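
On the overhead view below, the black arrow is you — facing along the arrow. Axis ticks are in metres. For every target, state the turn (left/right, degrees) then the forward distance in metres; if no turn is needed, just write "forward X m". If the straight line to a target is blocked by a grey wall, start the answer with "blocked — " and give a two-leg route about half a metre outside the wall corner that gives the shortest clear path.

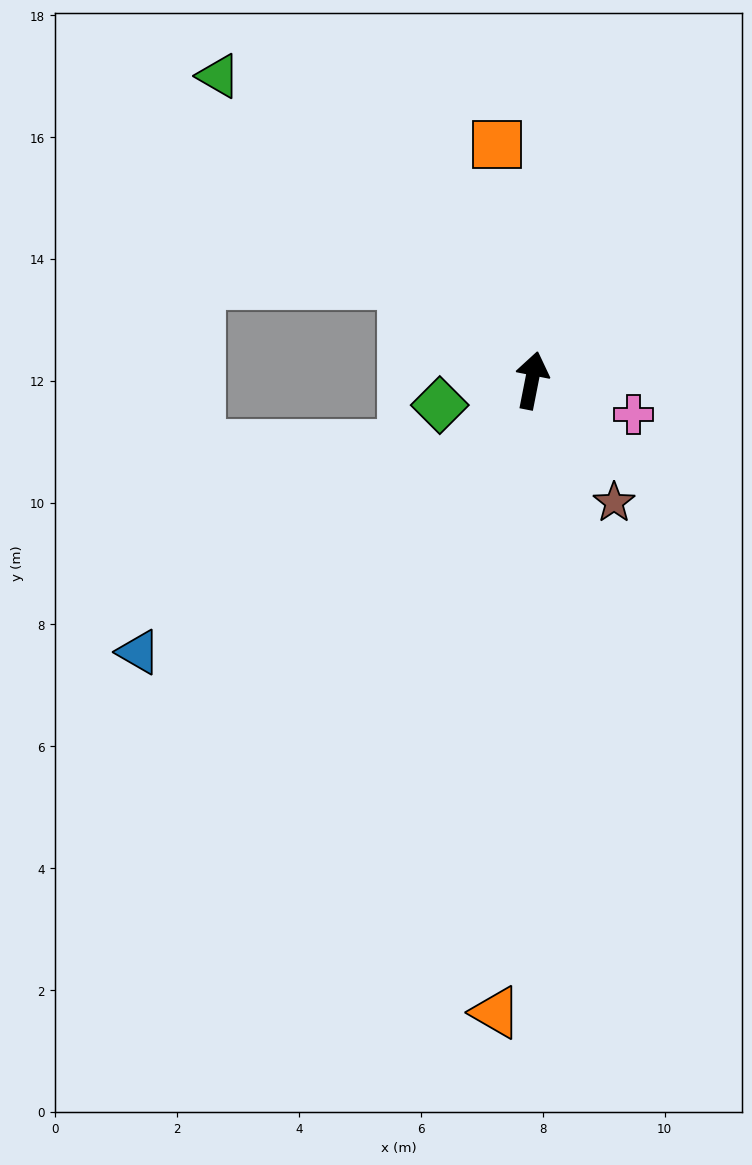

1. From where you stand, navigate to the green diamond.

turn left 116°, forward 1.6 m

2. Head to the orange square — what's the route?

turn left 20°, forward 3.9 m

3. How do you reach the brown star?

turn right 135°, forward 2.4 m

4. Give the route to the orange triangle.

turn right 172°, forward 10.4 m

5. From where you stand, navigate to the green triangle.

turn left 57°, forward 7.2 m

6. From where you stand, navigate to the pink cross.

turn right 97°, forward 1.8 m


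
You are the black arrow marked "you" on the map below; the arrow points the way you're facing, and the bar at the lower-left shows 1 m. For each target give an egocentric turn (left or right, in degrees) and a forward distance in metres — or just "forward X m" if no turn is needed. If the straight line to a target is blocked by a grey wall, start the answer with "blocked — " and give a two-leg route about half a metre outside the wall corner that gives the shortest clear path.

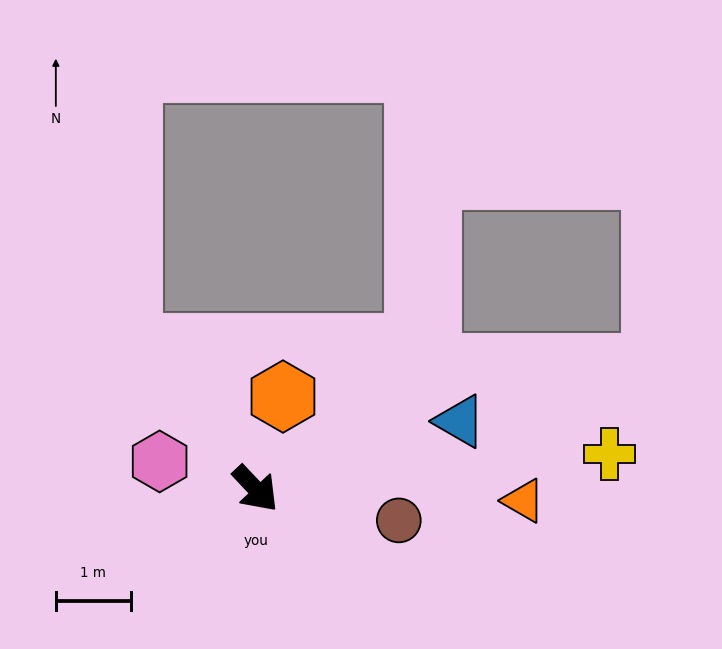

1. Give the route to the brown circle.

turn left 34°, forward 2.0 m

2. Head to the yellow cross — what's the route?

turn left 52°, forward 4.7 m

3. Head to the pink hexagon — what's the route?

turn right 149°, forward 1.3 m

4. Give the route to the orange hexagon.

turn left 120°, forward 1.3 m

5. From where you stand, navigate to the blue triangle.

turn left 65°, forward 2.9 m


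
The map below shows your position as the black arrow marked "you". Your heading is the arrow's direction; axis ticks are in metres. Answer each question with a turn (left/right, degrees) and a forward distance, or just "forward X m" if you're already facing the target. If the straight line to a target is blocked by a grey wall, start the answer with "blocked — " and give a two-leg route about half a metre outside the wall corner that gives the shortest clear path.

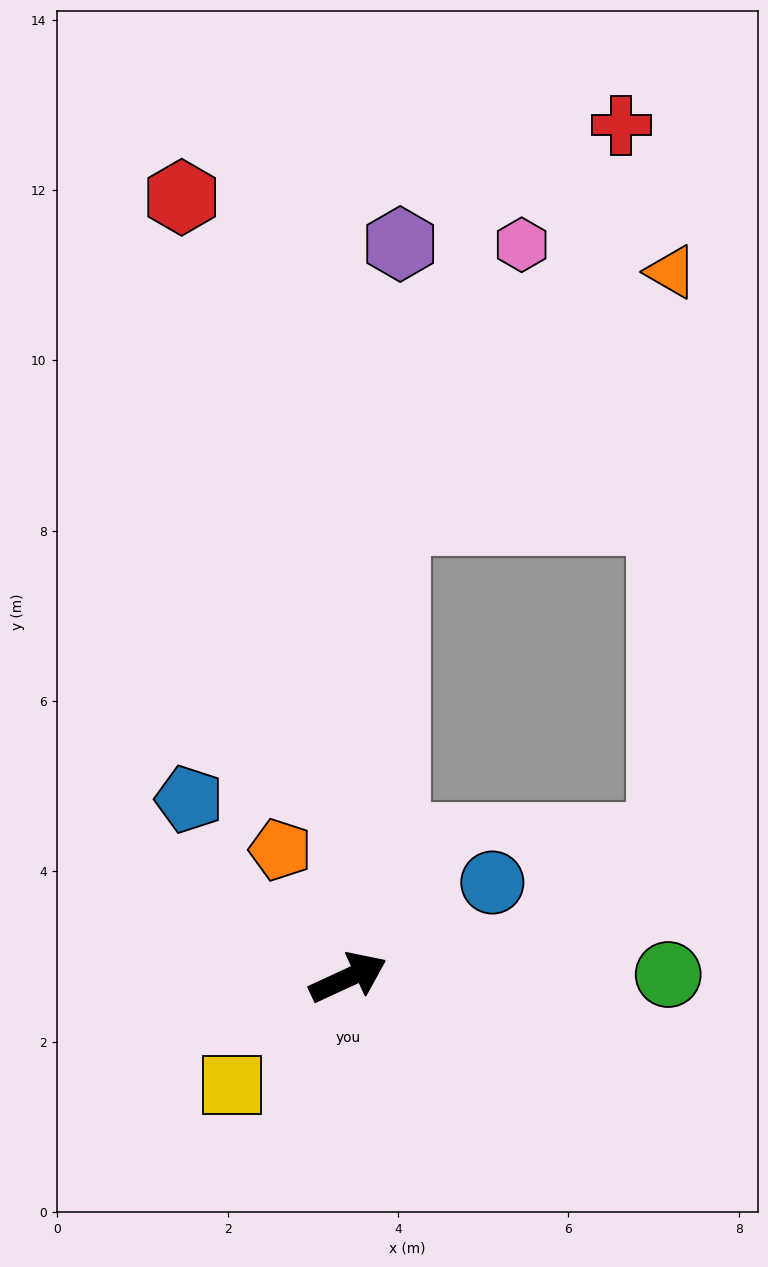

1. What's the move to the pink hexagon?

blocked — turn left 60°, forward 5.4 m, then turn right 20°, forward 3.5 m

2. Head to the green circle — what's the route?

turn right 24°, forward 3.8 m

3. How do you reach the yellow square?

turn right 162°, forward 1.9 m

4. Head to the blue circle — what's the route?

turn left 9°, forward 2.0 m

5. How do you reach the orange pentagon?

turn left 93°, forward 1.7 m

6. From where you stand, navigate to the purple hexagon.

turn left 61°, forward 8.6 m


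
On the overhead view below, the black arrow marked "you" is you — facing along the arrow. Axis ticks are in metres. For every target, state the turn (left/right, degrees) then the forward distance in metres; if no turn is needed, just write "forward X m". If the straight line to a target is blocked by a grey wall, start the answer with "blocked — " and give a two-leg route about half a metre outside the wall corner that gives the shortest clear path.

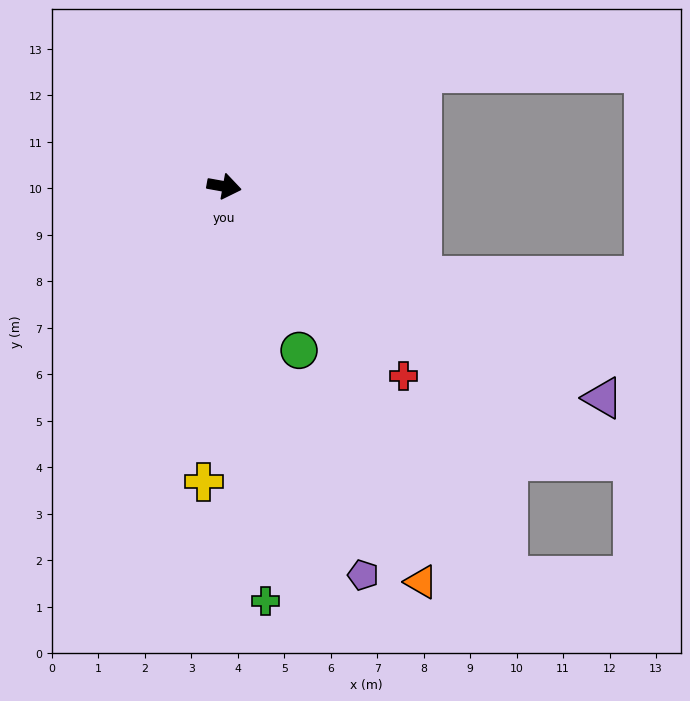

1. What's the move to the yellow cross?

turn right 84°, forward 6.4 m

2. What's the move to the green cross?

turn right 74°, forward 9.0 m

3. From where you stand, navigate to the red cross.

turn right 36°, forward 5.6 m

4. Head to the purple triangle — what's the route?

turn right 19°, forward 9.3 m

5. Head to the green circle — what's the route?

turn right 55°, forward 3.9 m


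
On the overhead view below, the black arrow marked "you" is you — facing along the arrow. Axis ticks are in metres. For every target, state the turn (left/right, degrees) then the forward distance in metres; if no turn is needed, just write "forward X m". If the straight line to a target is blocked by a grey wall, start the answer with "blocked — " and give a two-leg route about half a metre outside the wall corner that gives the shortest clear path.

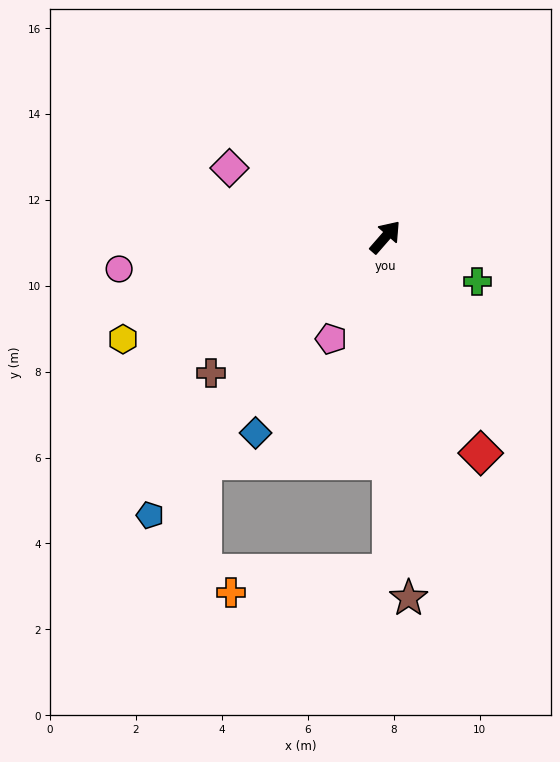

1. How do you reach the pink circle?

turn left 138°, forward 6.2 m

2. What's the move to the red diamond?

turn right 115°, forward 5.5 m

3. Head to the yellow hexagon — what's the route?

turn left 152°, forward 6.6 m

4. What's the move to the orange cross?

blocked — turn right 138°, forward 7.8 m, then turn right 84°, forward 3.7 m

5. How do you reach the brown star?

turn right 135°, forward 8.4 m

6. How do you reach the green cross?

turn right 75°, forward 2.4 m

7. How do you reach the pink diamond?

turn left 107°, forward 4.0 m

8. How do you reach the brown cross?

turn left 169°, forward 5.1 m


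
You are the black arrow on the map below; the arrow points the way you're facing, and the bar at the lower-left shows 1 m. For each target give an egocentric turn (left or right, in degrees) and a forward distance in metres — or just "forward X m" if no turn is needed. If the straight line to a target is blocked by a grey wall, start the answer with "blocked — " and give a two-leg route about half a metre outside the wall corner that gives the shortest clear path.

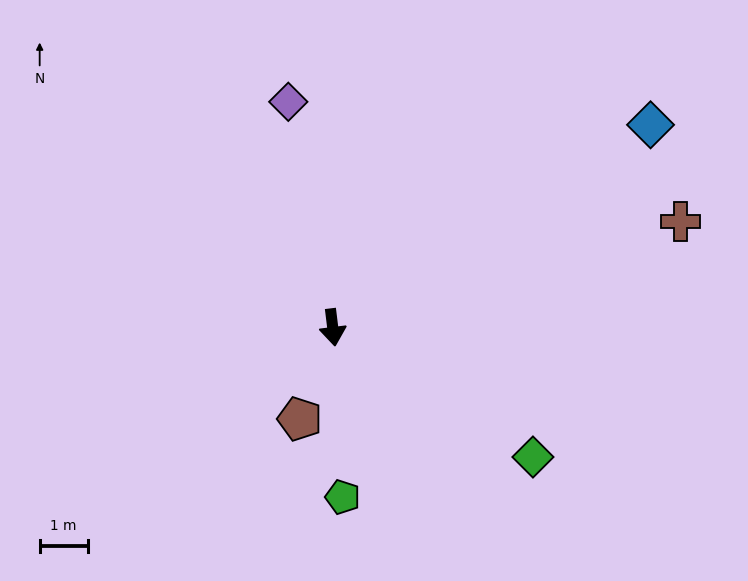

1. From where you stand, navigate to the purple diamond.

turn right 176°, forward 4.8 m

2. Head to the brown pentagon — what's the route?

turn right 27°, forward 2.0 m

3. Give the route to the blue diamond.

turn left 116°, forward 7.9 m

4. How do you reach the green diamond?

turn left 50°, forward 5.0 m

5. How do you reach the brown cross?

turn left 100°, forward 7.6 m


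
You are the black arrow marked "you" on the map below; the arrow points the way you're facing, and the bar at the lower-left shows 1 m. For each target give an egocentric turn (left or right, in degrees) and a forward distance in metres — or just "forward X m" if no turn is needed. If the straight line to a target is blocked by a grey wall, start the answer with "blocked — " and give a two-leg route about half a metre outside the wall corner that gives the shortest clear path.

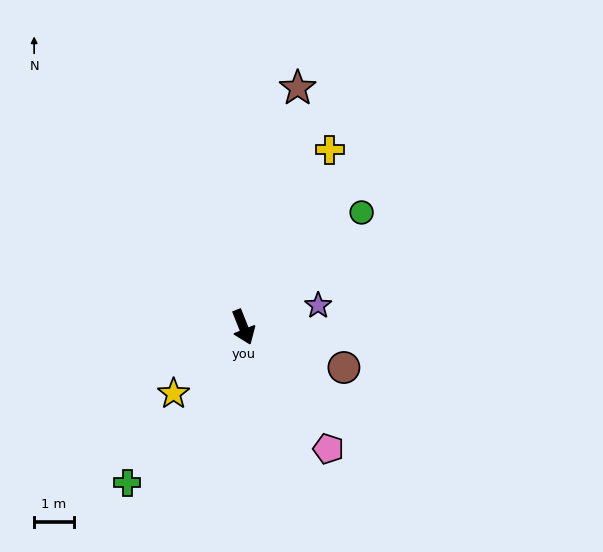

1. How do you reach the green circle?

turn left 112°, forward 4.2 m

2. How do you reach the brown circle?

turn left 46°, forward 2.7 m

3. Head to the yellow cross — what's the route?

turn left 132°, forward 5.0 m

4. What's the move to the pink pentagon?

turn left 13°, forward 3.7 m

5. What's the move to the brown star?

turn left 145°, forward 6.2 m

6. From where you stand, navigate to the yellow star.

turn right 68°, forward 2.4 m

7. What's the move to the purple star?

turn left 84°, forward 2.0 m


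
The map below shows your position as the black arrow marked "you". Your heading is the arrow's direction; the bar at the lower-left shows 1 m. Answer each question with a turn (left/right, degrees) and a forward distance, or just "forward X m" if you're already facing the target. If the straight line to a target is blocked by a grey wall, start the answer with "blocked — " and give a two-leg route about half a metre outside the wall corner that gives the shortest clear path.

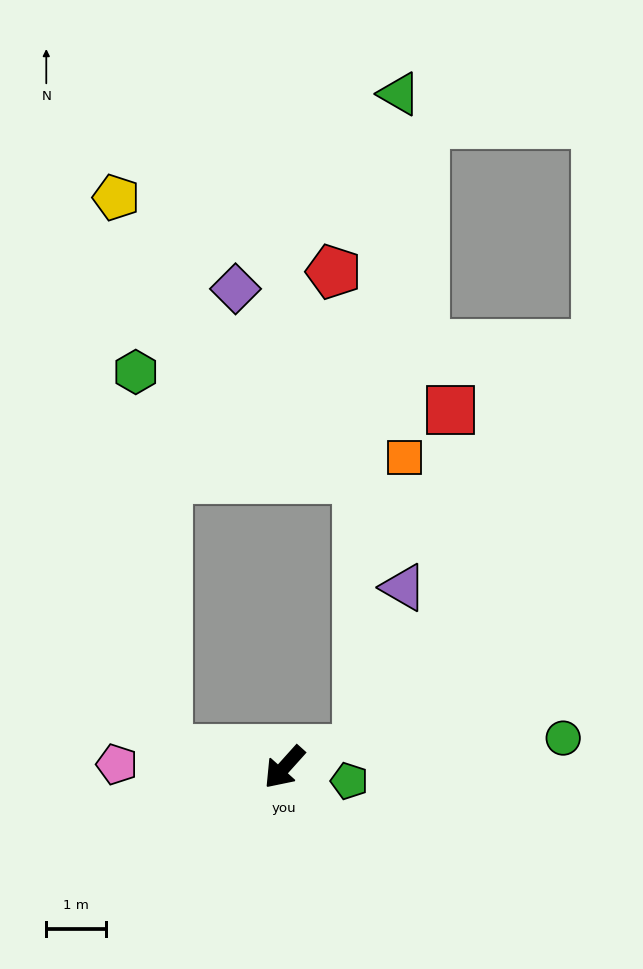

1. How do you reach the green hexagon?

blocked — turn right 57°, forward 2.0 m, then turn right 76°, forward 6.4 m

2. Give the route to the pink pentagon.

turn right 49°, forward 2.8 m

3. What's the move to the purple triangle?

blocked — turn left 145°, forward 1.3 m, then turn left 61°, forward 2.9 m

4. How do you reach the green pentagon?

turn left 120°, forward 1.1 m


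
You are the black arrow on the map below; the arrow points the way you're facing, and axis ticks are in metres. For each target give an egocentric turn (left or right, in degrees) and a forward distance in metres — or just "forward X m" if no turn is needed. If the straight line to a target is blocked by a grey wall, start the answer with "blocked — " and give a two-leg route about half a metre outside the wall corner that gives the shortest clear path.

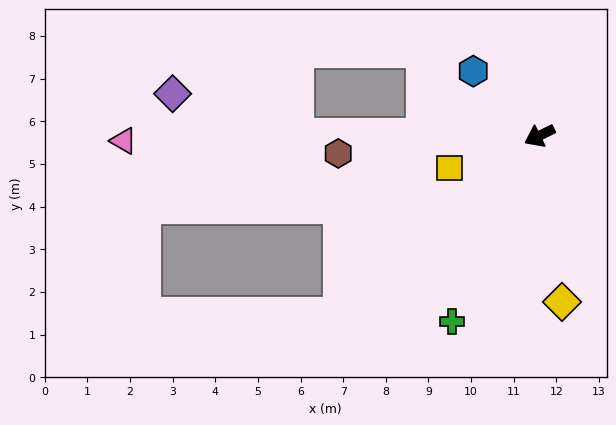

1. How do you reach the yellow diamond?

turn left 71°, forward 3.9 m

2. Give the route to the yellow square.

turn right 7°, forward 2.2 m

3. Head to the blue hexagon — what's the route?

turn right 70°, forward 2.2 m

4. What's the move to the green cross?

turn left 39°, forward 4.8 m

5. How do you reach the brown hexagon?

turn right 21°, forward 4.7 m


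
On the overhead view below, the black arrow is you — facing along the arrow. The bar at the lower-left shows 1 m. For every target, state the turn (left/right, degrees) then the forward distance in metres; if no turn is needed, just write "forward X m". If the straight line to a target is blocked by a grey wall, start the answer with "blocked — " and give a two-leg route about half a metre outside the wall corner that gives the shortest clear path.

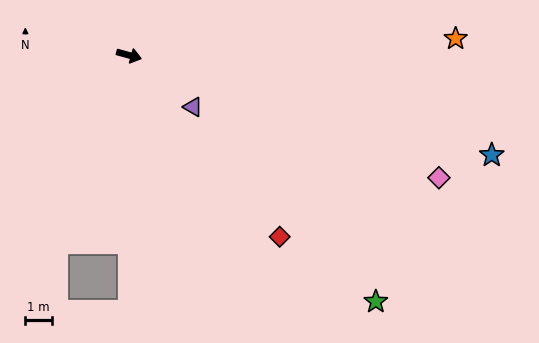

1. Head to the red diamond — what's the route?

turn right 35°, forward 8.8 m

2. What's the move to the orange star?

turn left 18°, forward 12.2 m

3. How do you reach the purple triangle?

turn right 23°, forward 3.1 m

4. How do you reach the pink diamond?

turn right 6°, forward 12.4 m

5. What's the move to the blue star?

forward 14.1 m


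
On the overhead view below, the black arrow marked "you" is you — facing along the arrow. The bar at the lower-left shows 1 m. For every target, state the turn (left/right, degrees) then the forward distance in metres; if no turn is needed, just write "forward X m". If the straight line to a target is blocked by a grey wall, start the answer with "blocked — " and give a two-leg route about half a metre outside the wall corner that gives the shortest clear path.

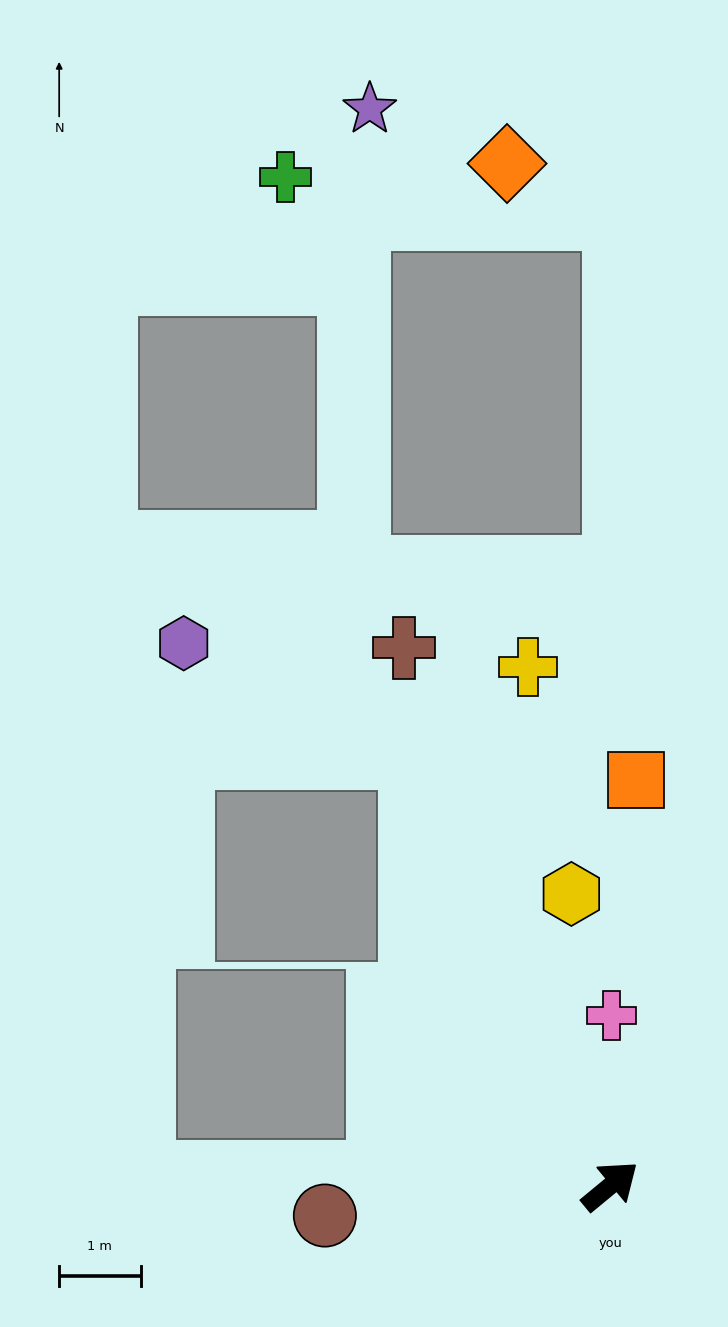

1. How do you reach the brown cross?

turn left 71°, forward 7.1 m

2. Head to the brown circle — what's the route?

turn left 146°, forward 3.5 m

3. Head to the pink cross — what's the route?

turn left 50°, forward 2.1 m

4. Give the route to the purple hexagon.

blocked — turn left 75°, forward 5.8 m, then turn left 40°, forward 3.1 m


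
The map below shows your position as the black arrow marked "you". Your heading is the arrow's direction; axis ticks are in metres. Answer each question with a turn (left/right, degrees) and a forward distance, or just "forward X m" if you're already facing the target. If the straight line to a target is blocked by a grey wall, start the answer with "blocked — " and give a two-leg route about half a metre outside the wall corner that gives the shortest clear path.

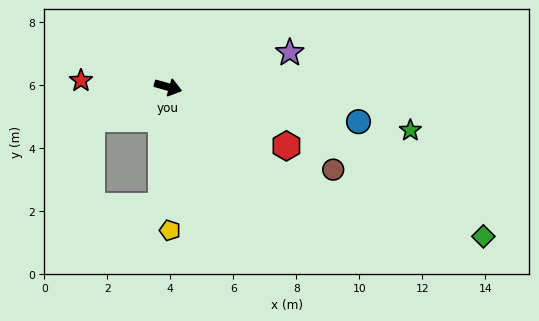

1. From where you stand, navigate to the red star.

turn right 168°, forward 2.8 m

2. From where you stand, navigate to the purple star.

turn left 32°, forward 4.0 m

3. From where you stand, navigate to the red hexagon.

turn right 11°, forward 4.2 m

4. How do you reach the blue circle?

turn left 5°, forward 6.1 m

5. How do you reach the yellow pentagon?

turn right 73°, forward 4.6 m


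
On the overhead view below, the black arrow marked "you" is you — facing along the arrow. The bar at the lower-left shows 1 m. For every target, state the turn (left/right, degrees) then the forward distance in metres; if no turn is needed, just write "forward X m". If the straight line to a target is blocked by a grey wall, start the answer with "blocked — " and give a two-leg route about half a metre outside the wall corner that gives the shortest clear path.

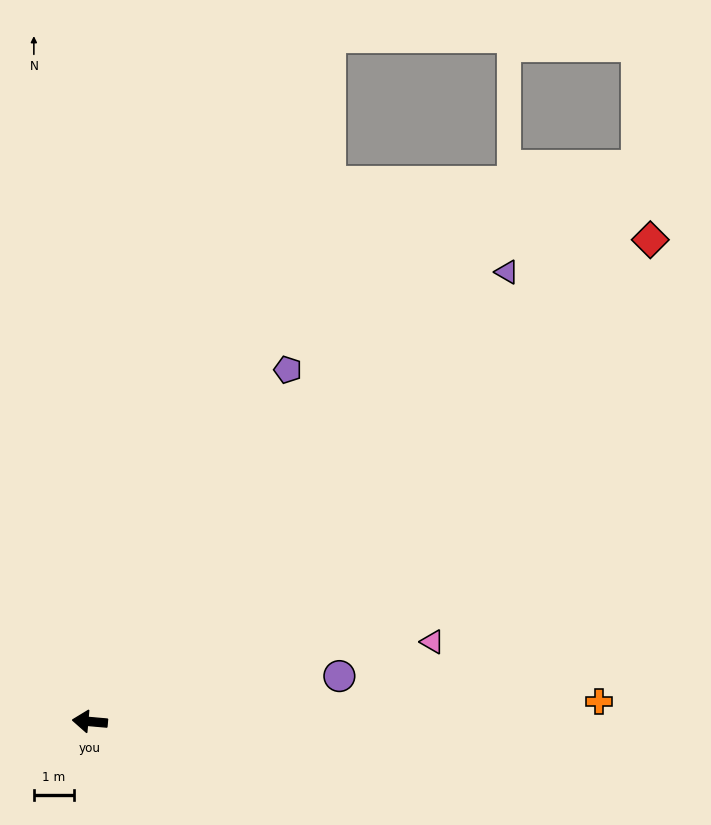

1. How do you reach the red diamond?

turn right 134°, forward 18.3 m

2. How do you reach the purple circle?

turn right 165°, forward 6.3 m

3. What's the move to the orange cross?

turn right 173°, forward 12.6 m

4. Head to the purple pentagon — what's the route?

turn right 114°, forward 10.0 m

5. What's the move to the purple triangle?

turn right 128°, forward 15.2 m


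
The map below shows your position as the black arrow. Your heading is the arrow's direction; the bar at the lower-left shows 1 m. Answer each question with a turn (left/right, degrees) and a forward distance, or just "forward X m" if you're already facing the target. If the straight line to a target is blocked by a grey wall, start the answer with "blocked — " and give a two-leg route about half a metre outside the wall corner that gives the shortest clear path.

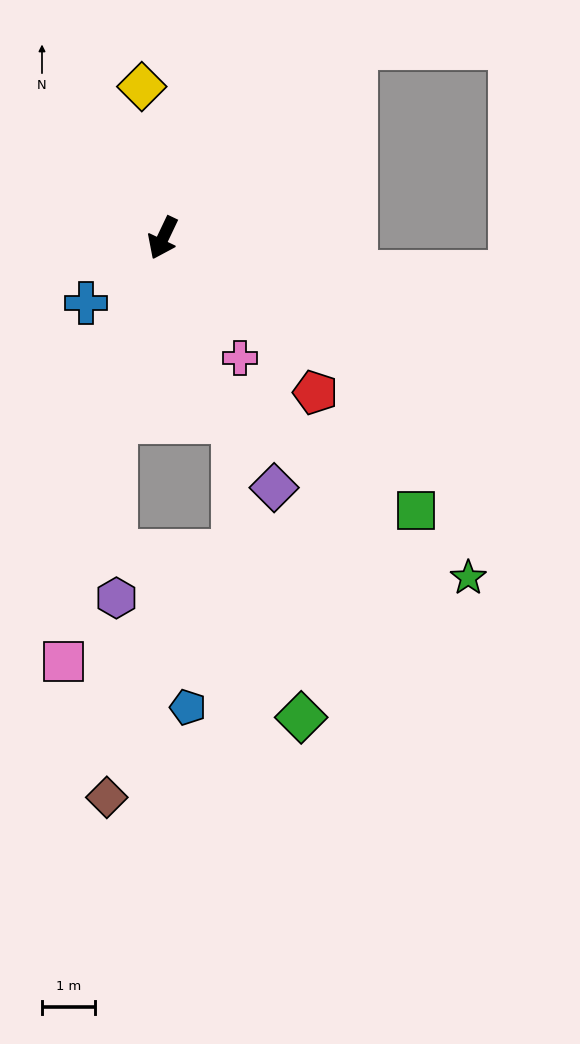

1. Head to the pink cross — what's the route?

turn left 58°, forward 2.7 m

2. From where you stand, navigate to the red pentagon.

turn left 70°, forward 4.1 m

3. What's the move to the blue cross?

turn right 24°, forward 1.9 m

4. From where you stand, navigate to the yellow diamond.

turn right 147°, forward 2.9 m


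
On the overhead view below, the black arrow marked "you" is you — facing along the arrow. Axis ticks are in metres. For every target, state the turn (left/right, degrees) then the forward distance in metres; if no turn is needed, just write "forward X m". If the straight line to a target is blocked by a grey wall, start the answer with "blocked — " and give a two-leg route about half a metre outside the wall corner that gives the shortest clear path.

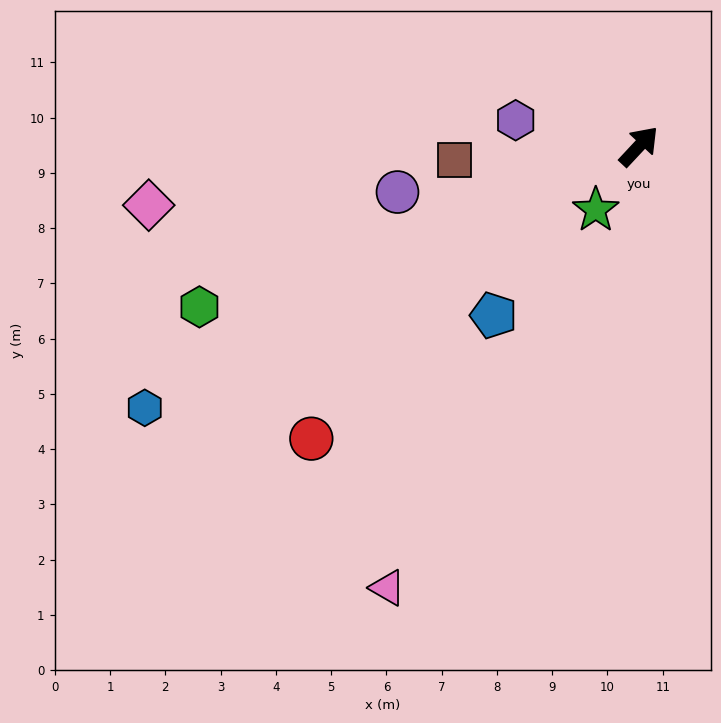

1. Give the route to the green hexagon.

turn left 153°, forward 8.5 m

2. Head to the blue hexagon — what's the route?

turn left 161°, forward 10.1 m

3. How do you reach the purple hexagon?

turn left 121°, forward 2.3 m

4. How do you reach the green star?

turn right 171°, forward 1.4 m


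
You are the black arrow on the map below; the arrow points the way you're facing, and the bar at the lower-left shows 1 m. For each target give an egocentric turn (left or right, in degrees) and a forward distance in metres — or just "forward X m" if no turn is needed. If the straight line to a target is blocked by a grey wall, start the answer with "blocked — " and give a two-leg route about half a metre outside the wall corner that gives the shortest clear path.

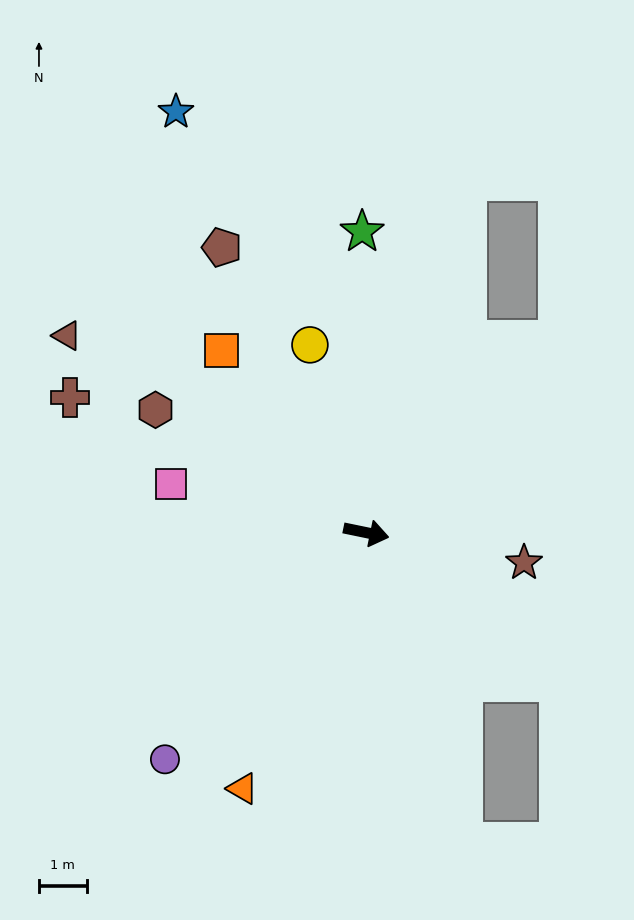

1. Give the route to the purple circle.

turn right 120°, forward 6.4 m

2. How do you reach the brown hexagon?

turn left 161°, forward 5.1 m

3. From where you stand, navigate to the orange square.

turn left 140°, forward 4.9 m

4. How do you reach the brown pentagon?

turn left 128°, forward 6.7 m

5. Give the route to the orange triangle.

turn right 104°, forward 6.0 m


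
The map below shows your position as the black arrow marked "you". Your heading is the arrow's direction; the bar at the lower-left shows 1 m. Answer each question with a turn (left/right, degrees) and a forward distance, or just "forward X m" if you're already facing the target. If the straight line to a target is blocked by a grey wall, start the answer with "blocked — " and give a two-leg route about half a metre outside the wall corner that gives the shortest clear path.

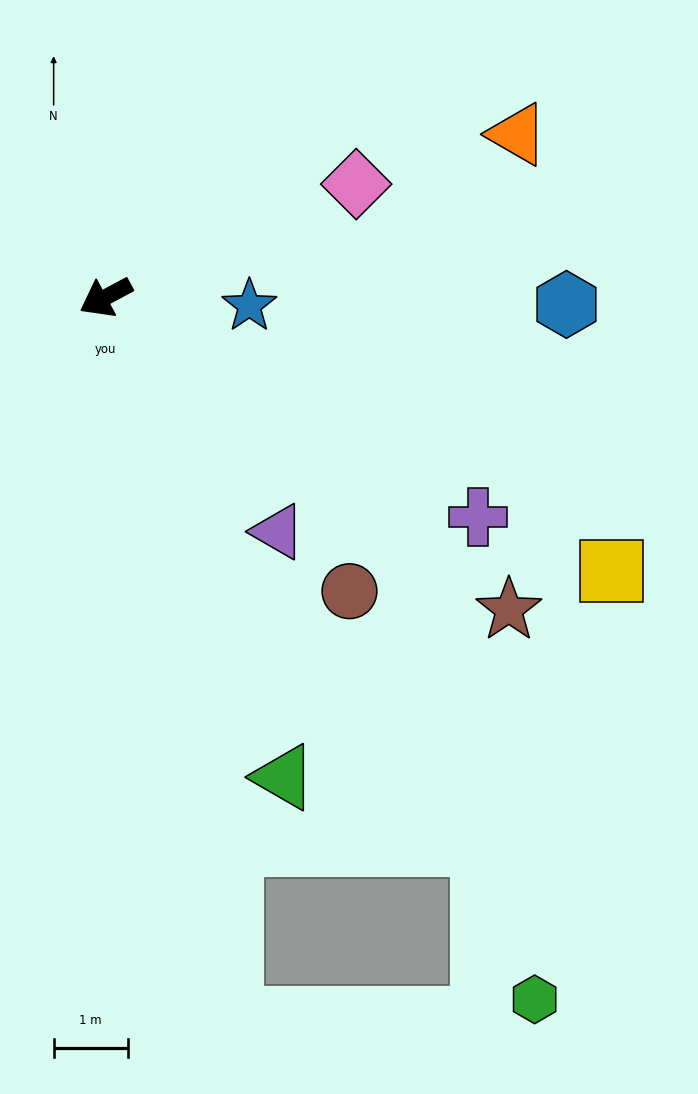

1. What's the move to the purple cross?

turn left 121°, forward 5.8 m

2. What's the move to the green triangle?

turn left 82°, forward 6.9 m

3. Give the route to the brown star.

turn left 114°, forward 6.9 m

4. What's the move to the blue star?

turn left 148°, forward 1.9 m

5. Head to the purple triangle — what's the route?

turn left 98°, forward 3.9 m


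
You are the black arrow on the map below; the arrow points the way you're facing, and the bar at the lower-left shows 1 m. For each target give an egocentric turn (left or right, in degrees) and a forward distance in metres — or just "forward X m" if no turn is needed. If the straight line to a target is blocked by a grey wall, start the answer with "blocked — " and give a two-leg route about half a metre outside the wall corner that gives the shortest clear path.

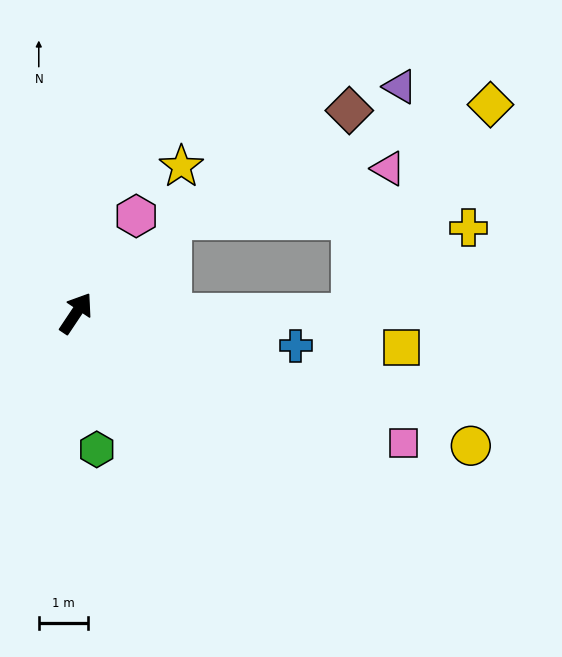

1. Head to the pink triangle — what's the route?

blocked — turn right 56°, forward 5.6 m, then turn left 76°, forward 3.1 m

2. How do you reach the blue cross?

turn right 65°, forward 4.5 m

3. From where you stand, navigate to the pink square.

turn right 78°, forward 7.2 m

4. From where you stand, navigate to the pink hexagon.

forward 2.3 m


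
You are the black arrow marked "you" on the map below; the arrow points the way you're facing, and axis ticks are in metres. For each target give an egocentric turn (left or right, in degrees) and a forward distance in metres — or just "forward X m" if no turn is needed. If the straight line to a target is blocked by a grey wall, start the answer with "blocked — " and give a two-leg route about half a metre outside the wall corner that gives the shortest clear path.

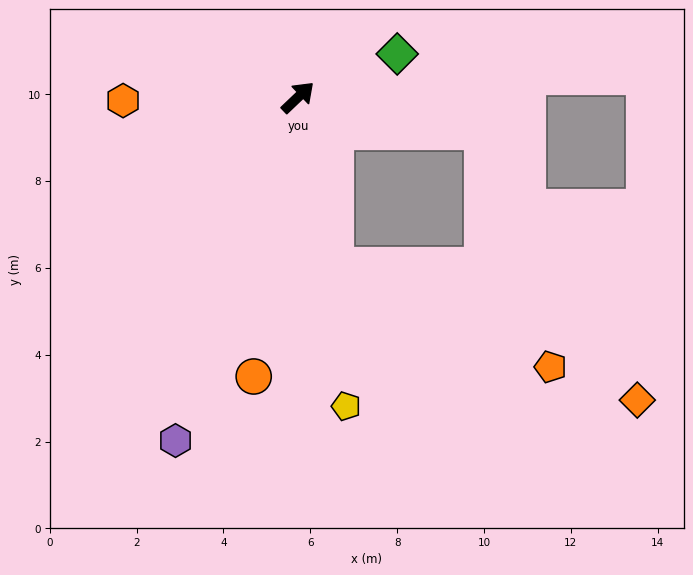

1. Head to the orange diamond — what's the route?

blocked — turn right 54°, forward 4.3 m, then turn right 50°, forward 7.1 m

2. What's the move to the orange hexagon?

turn left 137°, forward 4.0 m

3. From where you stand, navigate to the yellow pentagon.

turn right 125°, forward 7.2 m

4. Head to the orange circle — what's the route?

turn right 143°, forward 6.5 m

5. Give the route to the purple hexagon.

turn right 153°, forward 8.4 m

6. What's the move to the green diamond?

turn right 20°, forward 2.5 m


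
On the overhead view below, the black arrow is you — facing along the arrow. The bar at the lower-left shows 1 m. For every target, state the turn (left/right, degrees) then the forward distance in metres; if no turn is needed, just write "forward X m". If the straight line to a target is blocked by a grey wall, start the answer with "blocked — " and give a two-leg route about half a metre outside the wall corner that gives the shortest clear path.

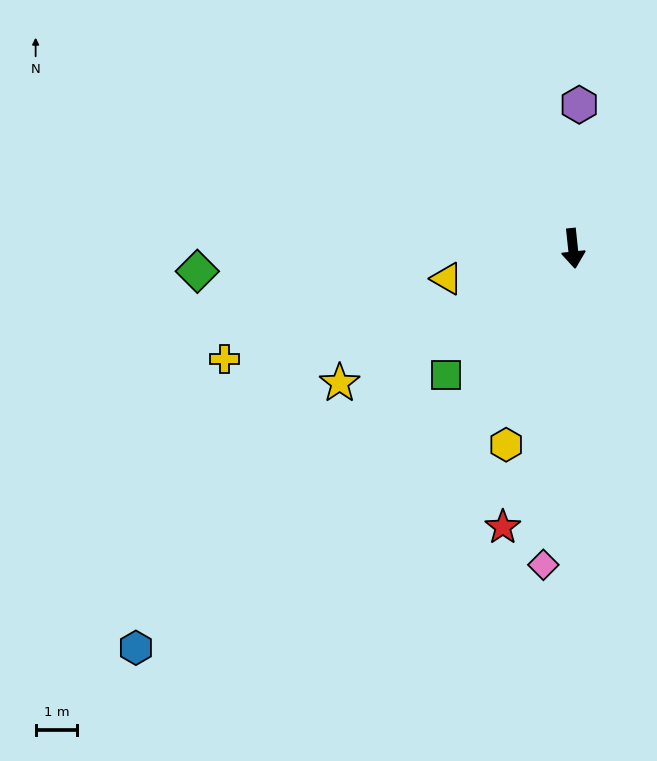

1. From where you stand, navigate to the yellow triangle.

turn right 83°, forward 3.1 m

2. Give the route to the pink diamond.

turn right 11°, forward 7.6 m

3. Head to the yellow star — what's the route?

turn right 66°, forward 6.5 m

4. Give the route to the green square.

turn right 51°, forward 4.3 m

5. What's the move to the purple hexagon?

turn left 171°, forward 3.4 m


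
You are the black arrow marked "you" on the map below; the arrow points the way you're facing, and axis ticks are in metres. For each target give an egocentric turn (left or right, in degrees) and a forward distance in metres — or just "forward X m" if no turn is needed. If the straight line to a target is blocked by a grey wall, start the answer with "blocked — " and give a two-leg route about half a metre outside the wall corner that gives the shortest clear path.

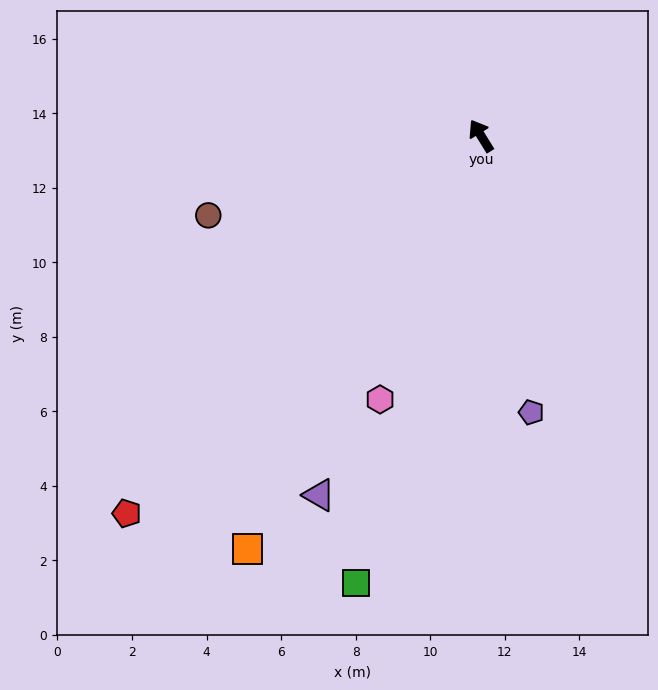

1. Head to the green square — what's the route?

turn left 133°, forward 12.5 m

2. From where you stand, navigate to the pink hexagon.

turn left 127°, forward 7.6 m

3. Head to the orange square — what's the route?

turn left 119°, forward 12.7 m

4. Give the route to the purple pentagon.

turn left 159°, forward 7.5 m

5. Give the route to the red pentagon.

turn left 105°, forward 13.9 m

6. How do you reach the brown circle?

turn left 75°, forward 7.6 m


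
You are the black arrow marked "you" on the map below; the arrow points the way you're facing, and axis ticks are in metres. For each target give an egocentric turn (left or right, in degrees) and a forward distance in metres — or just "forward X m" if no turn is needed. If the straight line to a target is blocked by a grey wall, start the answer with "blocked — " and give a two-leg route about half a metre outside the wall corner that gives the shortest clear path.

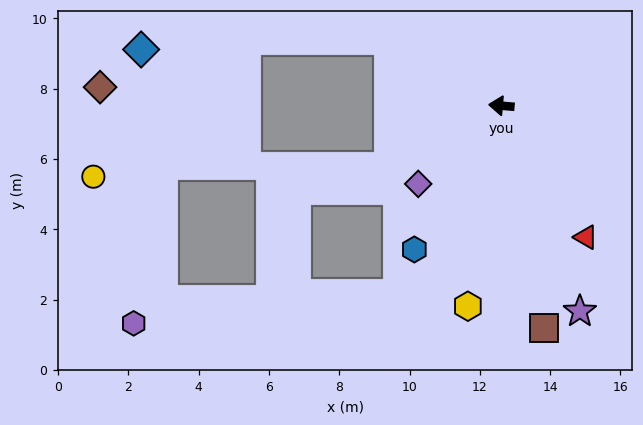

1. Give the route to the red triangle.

turn left 128°, forward 4.4 m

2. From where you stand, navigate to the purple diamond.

turn left 48°, forward 3.2 m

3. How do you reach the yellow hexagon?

turn left 85°, forward 5.8 m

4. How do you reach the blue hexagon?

turn left 64°, forward 4.8 m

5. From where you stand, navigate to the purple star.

turn left 116°, forward 6.3 m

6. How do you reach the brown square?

turn left 106°, forward 6.4 m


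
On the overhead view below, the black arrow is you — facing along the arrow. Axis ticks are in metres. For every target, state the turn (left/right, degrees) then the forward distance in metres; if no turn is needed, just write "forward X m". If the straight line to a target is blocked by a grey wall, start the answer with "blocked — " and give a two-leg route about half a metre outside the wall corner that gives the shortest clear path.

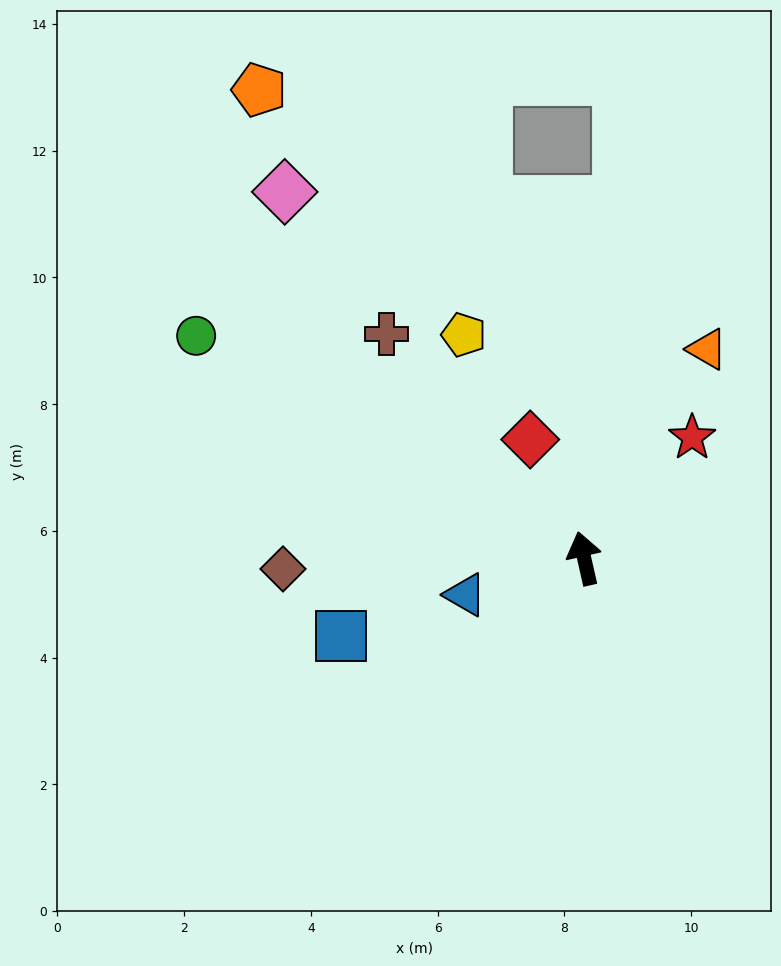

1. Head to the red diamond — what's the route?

turn left 12°, forward 2.1 m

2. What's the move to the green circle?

turn left 47°, forward 7.1 m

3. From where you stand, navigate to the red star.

turn right 55°, forward 2.6 m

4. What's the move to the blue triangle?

turn left 94°, forward 2.0 m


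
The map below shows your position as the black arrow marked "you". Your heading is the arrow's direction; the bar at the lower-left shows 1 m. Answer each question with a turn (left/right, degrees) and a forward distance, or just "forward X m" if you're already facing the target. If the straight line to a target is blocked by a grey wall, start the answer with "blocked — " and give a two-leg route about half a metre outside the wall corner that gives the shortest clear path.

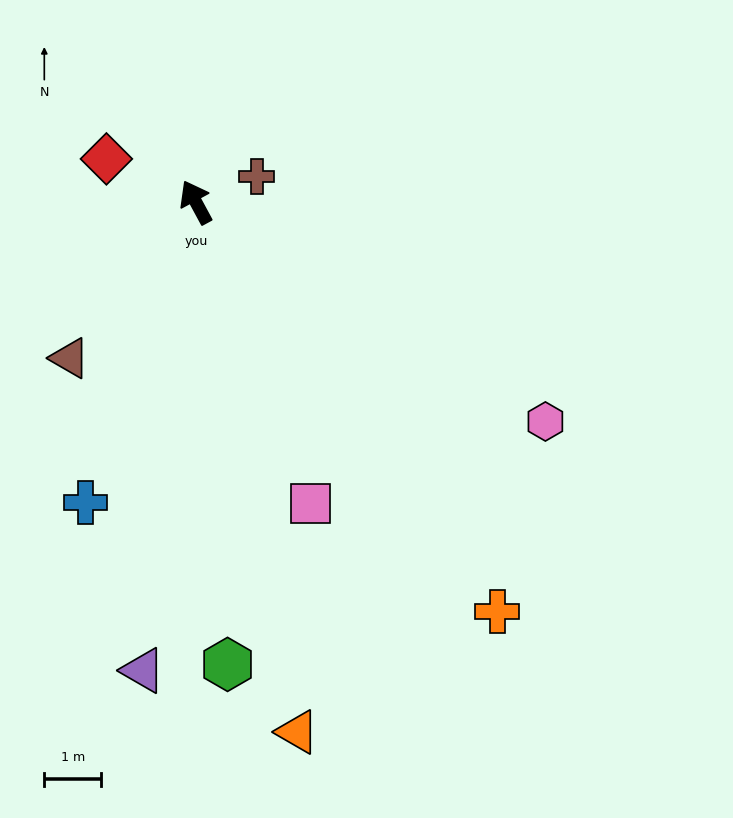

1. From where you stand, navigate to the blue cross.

turn left 131°, forward 5.6 m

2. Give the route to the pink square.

turn left 172°, forward 5.7 m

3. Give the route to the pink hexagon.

turn right 151°, forward 7.2 m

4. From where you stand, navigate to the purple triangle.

turn left 145°, forward 8.3 m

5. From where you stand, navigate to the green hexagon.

turn left 156°, forward 8.1 m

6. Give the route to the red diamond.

turn left 36°, forward 1.7 m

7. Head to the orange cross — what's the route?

turn right 172°, forward 8.9 m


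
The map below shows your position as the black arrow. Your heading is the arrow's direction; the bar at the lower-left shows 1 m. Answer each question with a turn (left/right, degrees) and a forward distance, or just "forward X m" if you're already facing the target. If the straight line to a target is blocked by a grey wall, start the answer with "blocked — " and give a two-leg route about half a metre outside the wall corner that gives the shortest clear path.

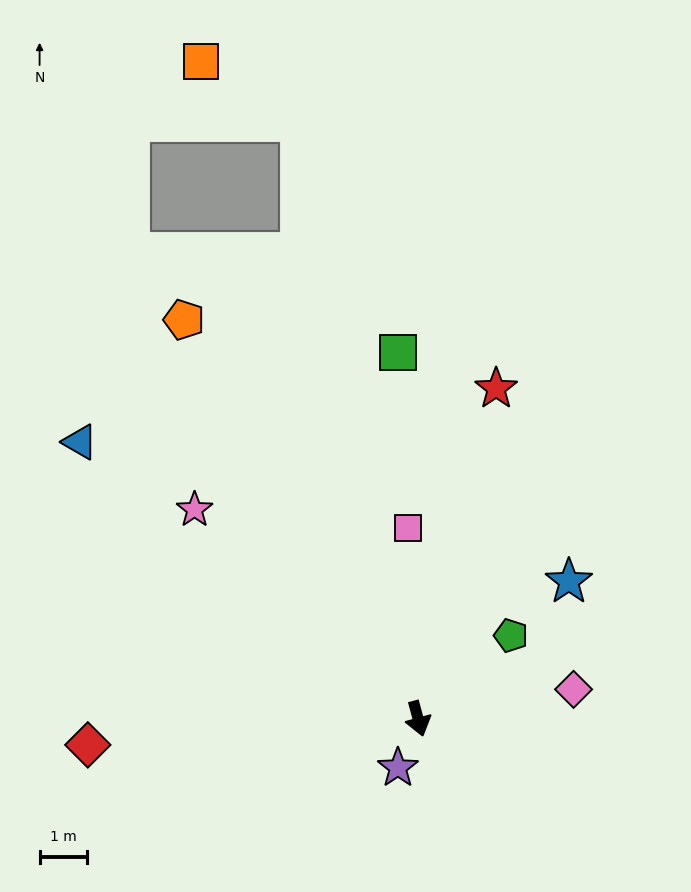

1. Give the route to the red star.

turn left 152°, forward 7.2 m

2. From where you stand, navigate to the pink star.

turn right 148°, forward 6.5 m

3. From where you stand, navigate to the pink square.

turn left 168°, forward 4.0 m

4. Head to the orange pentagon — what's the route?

turn right 165°, forward 9.8 m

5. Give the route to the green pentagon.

turn left 117°, forward 2.6 m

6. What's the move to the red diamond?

turn right 101°, forward 7.0 m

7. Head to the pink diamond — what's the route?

turn left 86°, forward 3.3 m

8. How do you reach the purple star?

turn right 38°, forward 1.1 m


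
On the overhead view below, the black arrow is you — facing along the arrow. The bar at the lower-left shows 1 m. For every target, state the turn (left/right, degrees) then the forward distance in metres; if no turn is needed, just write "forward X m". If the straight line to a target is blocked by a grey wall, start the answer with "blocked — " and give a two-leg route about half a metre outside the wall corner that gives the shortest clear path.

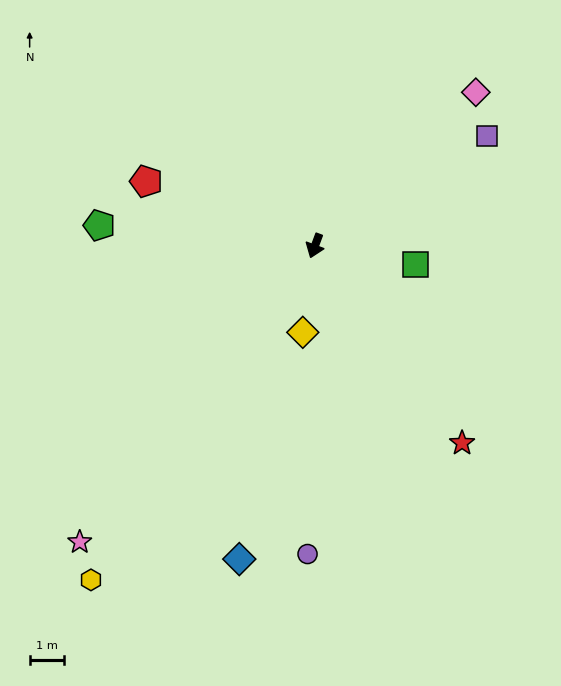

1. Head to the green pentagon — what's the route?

turn right 75°, forward 6.3 m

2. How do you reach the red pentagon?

turn right 91°, forward 5.3 m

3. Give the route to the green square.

turn left 100°, forward 3.0 m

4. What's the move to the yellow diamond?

turn left 12°, forward 2.5 m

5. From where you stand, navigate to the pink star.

turn right 18°, forward 11.0 m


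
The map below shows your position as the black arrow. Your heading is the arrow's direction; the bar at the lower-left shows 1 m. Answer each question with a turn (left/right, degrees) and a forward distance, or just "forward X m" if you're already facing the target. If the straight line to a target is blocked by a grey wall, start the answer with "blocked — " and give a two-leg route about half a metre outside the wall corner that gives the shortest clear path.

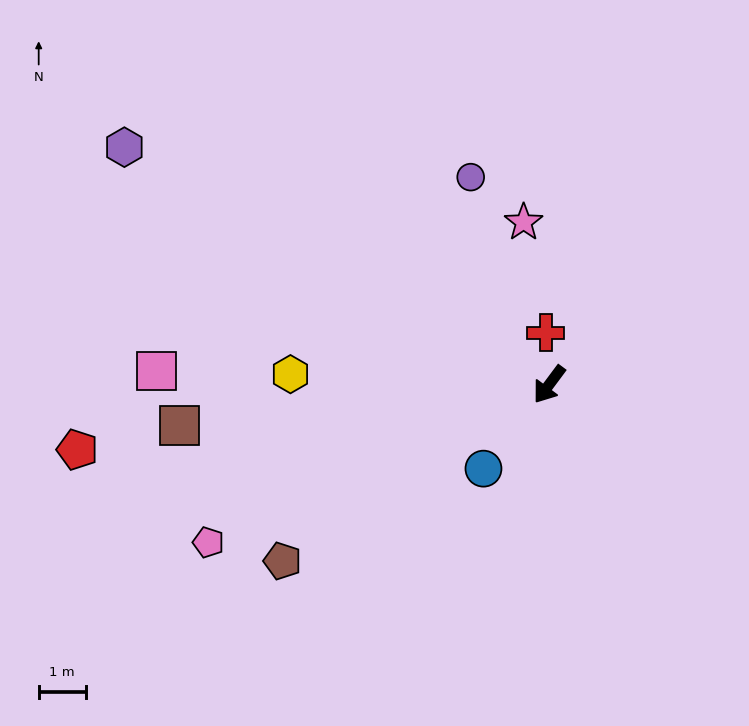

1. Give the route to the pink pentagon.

turn right 29°, forward 8.0 m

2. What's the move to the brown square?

turn right 47°, forward 7.9 m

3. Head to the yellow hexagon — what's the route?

turn right 56°, forward 5.5 m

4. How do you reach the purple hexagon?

turn right 83°, forward 10.4 m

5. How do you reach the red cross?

turn right 140°, forward 1.1 m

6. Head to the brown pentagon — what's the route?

turn right 20°, forward 6.8 m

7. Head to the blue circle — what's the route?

forward 2.3 m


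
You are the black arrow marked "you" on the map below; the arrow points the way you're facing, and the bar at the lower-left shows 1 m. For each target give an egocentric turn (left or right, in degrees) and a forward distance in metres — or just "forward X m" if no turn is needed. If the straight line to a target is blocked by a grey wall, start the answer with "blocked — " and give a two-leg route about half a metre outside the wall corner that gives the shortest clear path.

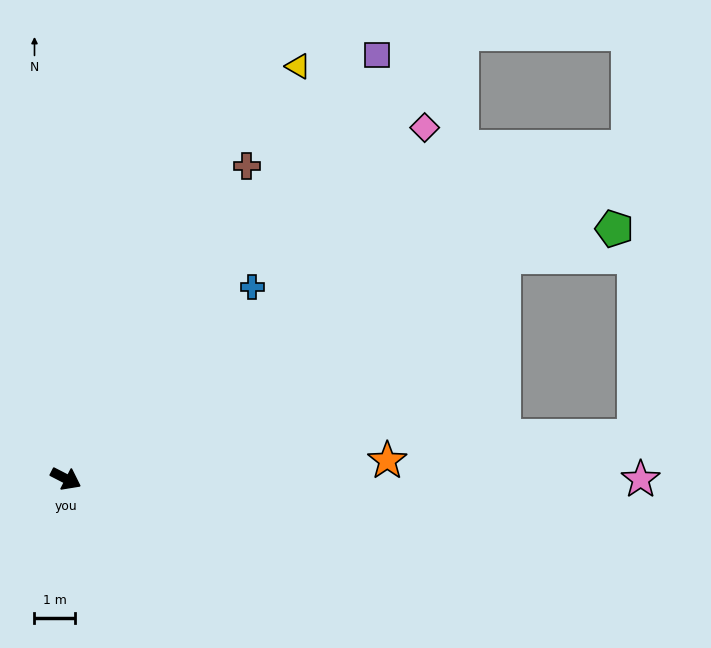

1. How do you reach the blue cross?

turn left 73°, forward 6.5 m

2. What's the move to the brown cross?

turn left 87°, forward 8.8 m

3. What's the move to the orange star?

turn left 30°, forward 7.9 m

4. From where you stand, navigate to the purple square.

turn left 81°, forward 12.8 m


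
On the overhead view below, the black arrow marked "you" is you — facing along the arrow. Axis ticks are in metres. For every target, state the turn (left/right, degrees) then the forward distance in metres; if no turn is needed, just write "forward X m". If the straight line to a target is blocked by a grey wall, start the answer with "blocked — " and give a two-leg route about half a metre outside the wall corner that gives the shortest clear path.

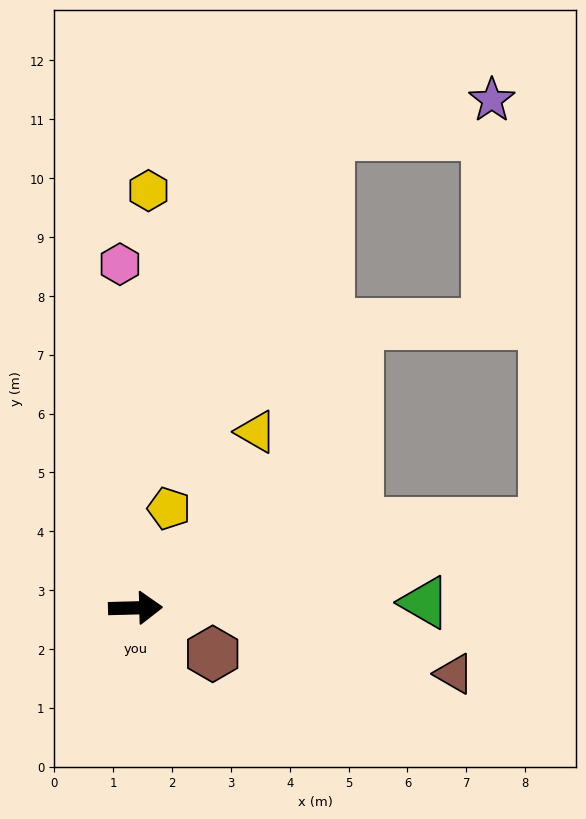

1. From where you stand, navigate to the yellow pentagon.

turn left 70°, forward 1.8 m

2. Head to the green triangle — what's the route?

forward 4.9 m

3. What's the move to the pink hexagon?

turn left 91°, forward 5.8 m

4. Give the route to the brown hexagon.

turn right 32°, forward 1.5 m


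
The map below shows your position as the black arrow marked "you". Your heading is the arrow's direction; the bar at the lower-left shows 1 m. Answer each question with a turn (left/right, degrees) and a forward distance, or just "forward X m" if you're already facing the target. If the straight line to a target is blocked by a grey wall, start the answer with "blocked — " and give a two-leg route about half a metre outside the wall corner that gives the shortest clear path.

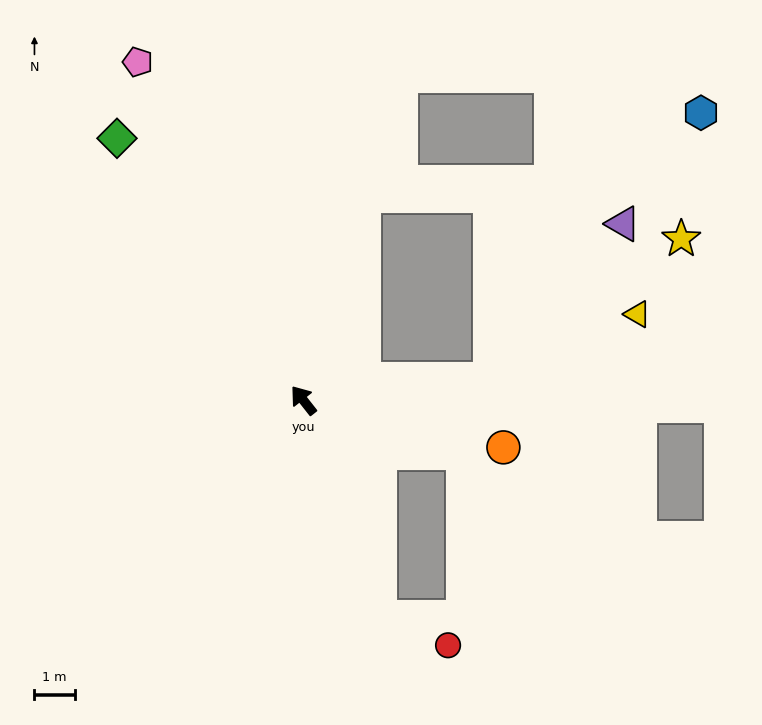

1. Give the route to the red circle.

blocked — turn left 161°, forward 5.7 m, then turn left 48°, forward 1.8 m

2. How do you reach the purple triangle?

blocked — turn right 122°, forward 4.6 m, then turn left 43°, forward 5.1 m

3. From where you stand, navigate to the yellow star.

blocked — turn right 122°, forward 4.6 m, then turn left 30°, forward 5.9 m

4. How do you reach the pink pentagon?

turn right 12°, forward 9.3 m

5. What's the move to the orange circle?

turn right 141°, forward 5.1 m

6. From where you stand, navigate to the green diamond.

turn right 3°, forward 7.9 m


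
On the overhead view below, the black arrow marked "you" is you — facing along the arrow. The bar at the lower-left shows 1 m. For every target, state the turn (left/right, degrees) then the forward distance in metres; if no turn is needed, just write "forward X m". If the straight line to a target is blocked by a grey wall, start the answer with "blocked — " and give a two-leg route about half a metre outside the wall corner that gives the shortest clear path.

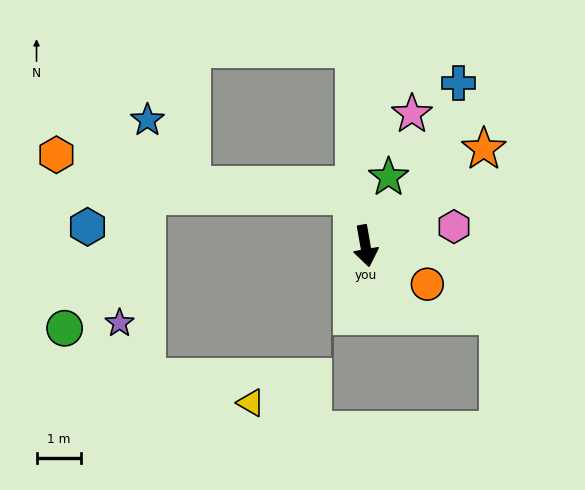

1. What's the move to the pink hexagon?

turn left 92°, forward 2.0 m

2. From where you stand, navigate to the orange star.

turn left 119°, forward 3.4 m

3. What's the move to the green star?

turn left 152°, forward 1.6 m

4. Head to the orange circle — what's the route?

turn left 48°, forward 1.6 m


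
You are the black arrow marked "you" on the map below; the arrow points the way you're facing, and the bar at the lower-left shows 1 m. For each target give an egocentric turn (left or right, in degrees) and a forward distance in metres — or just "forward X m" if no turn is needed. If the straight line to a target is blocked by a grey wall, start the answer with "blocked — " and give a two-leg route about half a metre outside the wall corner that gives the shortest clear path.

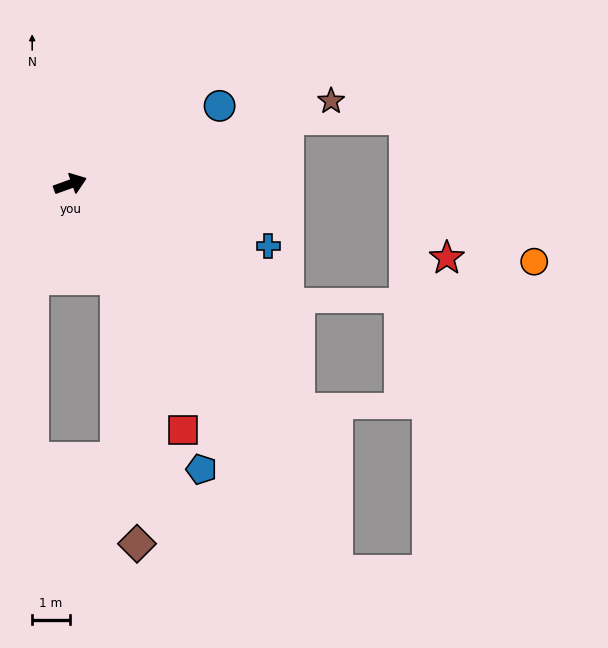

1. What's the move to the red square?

turn right 85°, forward 7.2 m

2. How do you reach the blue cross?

turn right 37°, forward 5.5 m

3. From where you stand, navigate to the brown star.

forward 7.3 m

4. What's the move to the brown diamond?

blocked — turn right 84°, forward 2.8 m, then turn right 21°, forward 7.1 m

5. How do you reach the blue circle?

turn left 8°, forward 4.5 m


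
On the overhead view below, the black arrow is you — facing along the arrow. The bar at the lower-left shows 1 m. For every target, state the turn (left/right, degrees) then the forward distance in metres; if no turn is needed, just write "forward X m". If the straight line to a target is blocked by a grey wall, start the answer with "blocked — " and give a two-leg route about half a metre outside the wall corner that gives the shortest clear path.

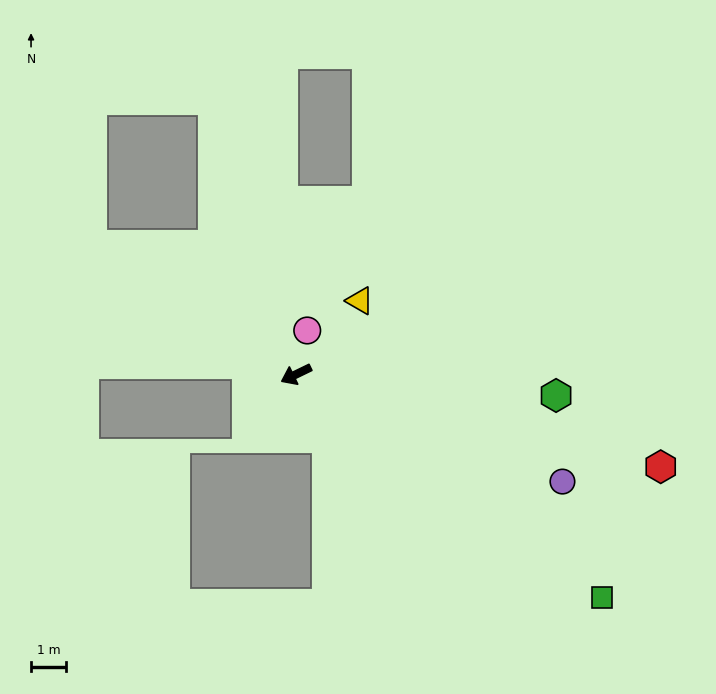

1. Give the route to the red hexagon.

turn left 140°, forward 10.6 m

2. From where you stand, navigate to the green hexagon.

turn left 149°, forward 7.4 m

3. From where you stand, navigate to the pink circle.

turn right 130°, forward 1.3 m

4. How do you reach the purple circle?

turn left 132°, forward 8.1 m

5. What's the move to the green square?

turn left 118°, forward 10.7 m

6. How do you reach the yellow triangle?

turn right 157°, forward 2.7 m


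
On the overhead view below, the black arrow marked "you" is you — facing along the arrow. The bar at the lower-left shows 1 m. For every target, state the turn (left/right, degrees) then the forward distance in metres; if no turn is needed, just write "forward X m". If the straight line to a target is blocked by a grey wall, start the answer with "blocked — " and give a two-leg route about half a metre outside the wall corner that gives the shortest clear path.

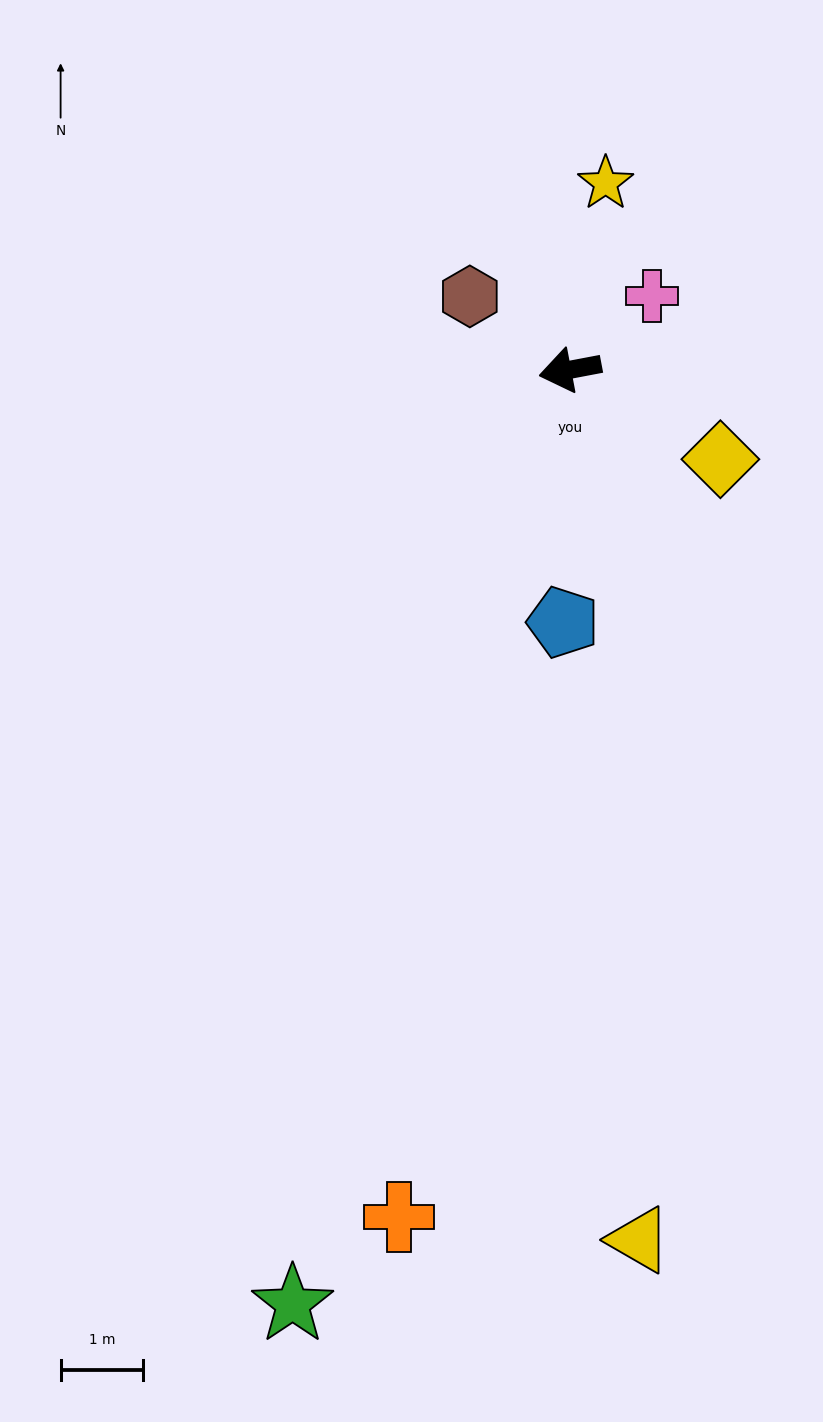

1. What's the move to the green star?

turn left 63°, forward 11.8 m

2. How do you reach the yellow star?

turn right 112°, forward 2.3 m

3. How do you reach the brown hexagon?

turn right 47°, forward 1.5 m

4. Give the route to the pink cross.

turn right 149°, forward 1.3 m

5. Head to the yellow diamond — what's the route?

turn left 138°, forward 2.1 m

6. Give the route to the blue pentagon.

turn left 78°, forward 3.0 m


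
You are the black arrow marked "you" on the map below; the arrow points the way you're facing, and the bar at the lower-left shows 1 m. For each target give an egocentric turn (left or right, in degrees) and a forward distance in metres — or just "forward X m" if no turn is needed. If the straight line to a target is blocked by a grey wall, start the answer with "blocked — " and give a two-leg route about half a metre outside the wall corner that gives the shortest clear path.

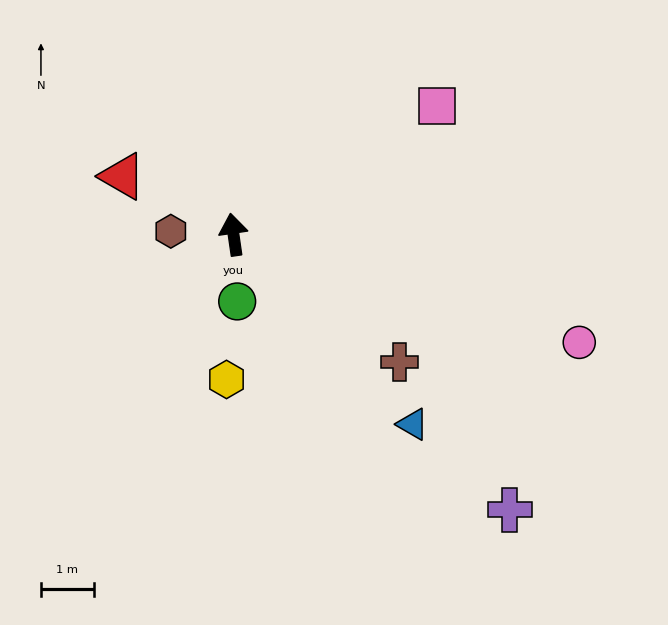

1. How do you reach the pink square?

turn right 66°, forward 4.5 m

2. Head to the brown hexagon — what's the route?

turn left 79°, forward 1.2 m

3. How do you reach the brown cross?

turn right 136°, forward 4.0 m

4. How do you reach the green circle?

turn left 175°, forward 1.3 m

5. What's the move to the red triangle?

turn left 54°, forward 2.4 m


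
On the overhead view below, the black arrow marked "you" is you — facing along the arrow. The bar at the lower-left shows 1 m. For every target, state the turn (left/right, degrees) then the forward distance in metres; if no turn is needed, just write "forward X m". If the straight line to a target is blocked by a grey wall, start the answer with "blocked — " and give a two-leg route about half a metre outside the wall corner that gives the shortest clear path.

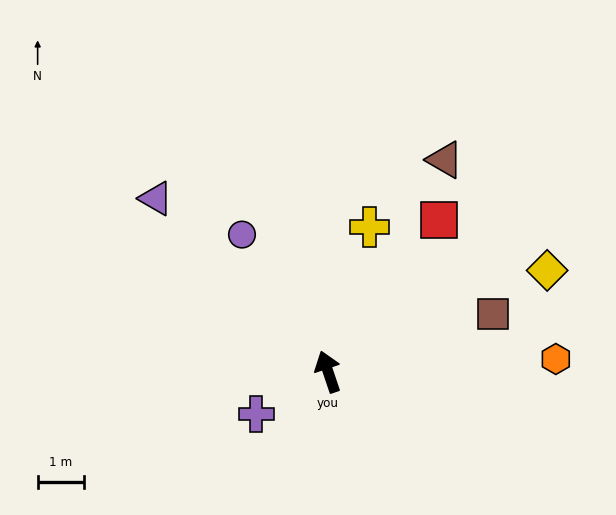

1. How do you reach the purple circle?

turn left 14°, forward 3.5 m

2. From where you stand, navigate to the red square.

turn right 55°, forward 4.0 m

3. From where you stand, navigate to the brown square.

turn right 89°, forward 3.7 m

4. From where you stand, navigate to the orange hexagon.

turn right 105°, forward 4.9 m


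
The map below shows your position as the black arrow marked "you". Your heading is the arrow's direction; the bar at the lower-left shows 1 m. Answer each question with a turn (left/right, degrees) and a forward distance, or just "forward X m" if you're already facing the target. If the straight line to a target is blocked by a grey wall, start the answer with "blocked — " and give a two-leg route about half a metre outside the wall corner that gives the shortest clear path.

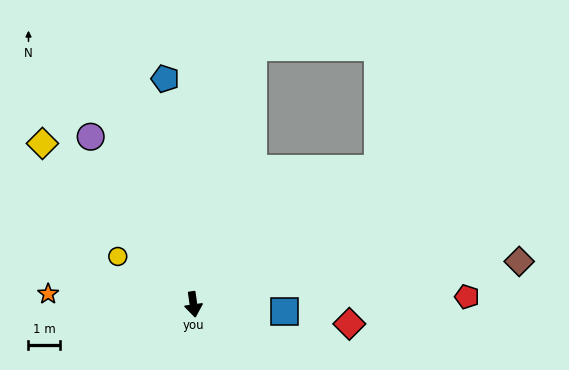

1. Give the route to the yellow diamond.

turn right 145°, forward 6.9 m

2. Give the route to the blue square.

turn left 77°, forward 2.9 m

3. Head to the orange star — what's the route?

turn right 102°, forward 4.6 m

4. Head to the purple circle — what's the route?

turn right 157°, forward 6.2 m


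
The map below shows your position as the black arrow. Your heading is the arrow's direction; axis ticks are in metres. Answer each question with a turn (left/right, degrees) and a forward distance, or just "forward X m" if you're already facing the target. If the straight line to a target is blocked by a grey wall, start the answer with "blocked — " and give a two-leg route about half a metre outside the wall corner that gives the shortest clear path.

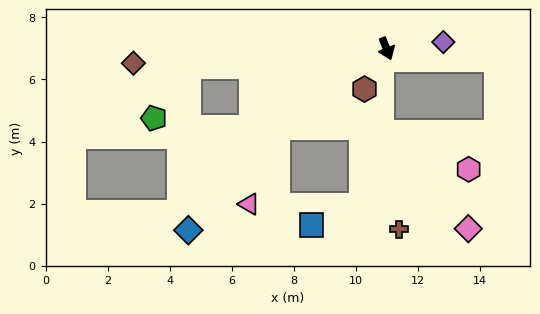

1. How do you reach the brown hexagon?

turn right 50°, forward 1.5 m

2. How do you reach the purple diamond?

turn left 75°, forward 1.8 m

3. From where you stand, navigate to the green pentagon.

blocked — turn right 106°, forward 6.4 m, then turn left 51°, forward 2.0 m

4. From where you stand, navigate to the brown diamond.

turn right 108°, forward 8.2 m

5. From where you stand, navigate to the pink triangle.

blocked — turn right 76°, forward 4.3 m, then turn left 34°, forward 2.7 m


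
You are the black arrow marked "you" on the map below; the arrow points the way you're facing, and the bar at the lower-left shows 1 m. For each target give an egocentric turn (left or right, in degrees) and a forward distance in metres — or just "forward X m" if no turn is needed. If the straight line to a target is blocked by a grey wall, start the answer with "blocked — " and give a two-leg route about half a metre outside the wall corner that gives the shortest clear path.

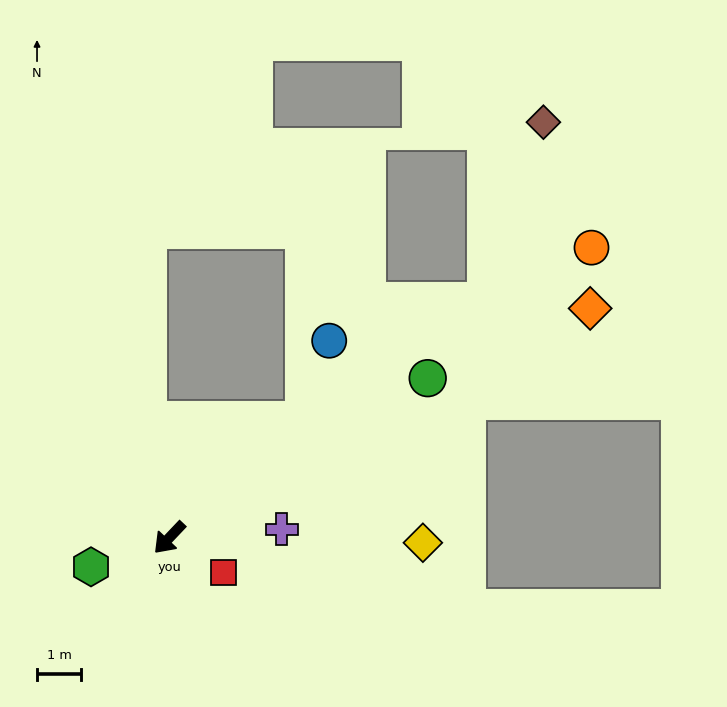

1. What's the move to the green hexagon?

turn right 26°, forward 1.9 m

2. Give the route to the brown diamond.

blocked — turn left 170°, forward 8.9 m, then turn left 36°, forward 4.2 m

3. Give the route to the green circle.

turn left 165°, forward 6.8 m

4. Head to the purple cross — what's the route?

turn left 138°, forward 2.5 m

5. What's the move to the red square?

turn left 101°, forward 1.4 m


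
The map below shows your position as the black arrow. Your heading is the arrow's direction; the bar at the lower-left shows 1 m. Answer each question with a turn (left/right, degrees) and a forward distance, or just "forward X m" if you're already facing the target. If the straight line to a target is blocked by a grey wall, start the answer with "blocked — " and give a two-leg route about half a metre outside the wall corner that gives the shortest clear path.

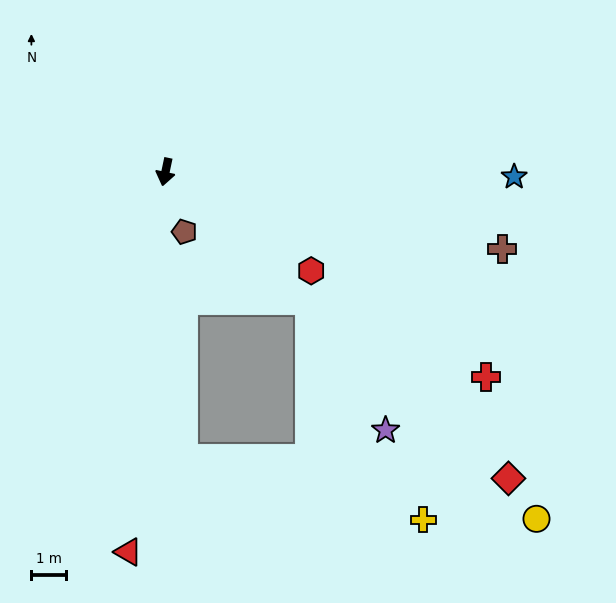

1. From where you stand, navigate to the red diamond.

turn left 60°, forward 13.4 m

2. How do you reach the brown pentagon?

turn left 30°, forward 1.8 m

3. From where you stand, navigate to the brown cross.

turn left 89°, forward 10.1 m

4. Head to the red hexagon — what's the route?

turn left 68°, forward 5.1 m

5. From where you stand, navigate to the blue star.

turn left 101°, forward 10.2 m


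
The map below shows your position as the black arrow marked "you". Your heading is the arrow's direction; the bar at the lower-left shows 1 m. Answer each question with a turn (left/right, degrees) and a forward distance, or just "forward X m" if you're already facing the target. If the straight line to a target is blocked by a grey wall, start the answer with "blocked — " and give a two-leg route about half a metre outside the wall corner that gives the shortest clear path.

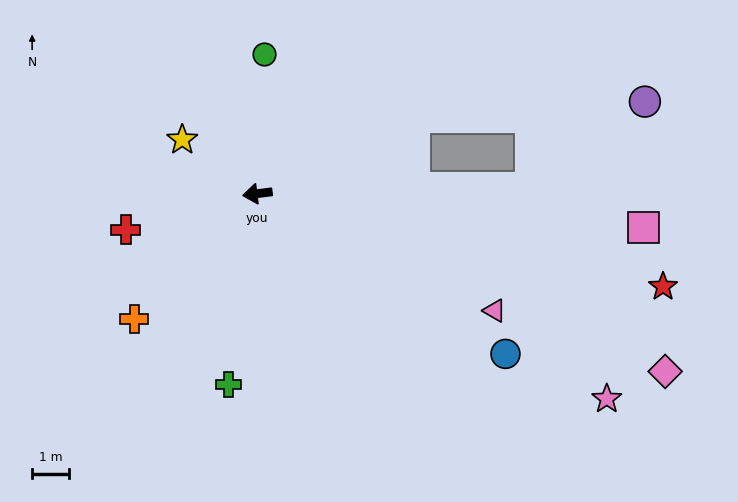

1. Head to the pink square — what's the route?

turn left 168°, forward 10.4 m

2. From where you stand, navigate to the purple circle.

blocked — turn right 161°, forward 4.7 m, then turn right 22°, forward 6.2 m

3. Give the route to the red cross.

turn left 8°, forward 3.7 m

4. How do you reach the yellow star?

turn right 43°, forward 2.5 m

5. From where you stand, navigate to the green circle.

turn right 100°, forward 3.8 m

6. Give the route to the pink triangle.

turn left 147°, forward 7.1 m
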